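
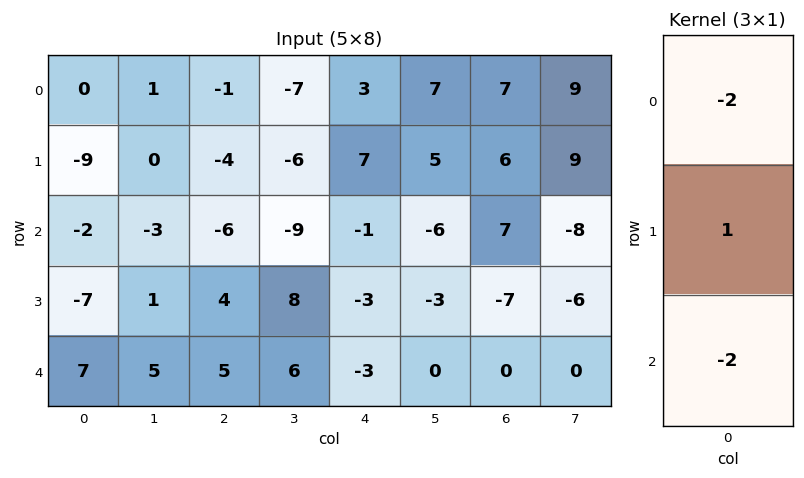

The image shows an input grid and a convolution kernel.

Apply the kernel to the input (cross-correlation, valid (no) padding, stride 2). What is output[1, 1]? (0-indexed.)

6

The receptive field on the input at this output position is [-6 / 4 / 5]. Elementwise product with the kernel and sum: -6·-2 + 4·1 + 5·-2.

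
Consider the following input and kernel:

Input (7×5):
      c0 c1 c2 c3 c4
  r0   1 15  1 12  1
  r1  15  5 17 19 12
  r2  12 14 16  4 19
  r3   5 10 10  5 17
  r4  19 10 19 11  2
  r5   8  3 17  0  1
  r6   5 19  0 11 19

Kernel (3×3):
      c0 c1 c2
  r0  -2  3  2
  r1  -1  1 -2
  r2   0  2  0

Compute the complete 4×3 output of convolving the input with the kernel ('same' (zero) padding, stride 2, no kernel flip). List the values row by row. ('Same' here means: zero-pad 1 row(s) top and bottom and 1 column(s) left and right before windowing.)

1 -4 13
49 93 47
50 41 34
-3 4 11

Output[0,0]: The receptive field on the zero-padded input at this output position is [0 0 0 / 0 1 15 / 0 15 5]. Elementwise product with the kernel and sum: 0·-2 + 0·3 + 0·2 + 0·-1 + 1·1 + 15·-2 + 15·2.
Output[0,1]: The receptive field on the zero-padded input at this output position is [0 0 0 / 15 1 12 / 5 17 19]. Elementwise product with the kernel and sum: 0·-2 + 0·3 + 0·2 + 15·-1 + 1·1 + 12·-2 + 17·2.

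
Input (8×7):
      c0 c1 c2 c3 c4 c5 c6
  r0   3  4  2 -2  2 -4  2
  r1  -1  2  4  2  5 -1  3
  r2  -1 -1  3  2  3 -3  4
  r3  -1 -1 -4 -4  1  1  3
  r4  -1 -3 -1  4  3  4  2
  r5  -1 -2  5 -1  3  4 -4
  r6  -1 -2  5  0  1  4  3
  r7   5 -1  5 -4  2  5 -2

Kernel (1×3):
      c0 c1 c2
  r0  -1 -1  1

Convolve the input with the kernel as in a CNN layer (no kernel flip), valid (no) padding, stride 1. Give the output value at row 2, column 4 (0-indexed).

4

The receptive field on the input at this output position is [3 -3 4]. Elementwise product with the kernel and sum: 3·-1 + -3·-1 + 4·1.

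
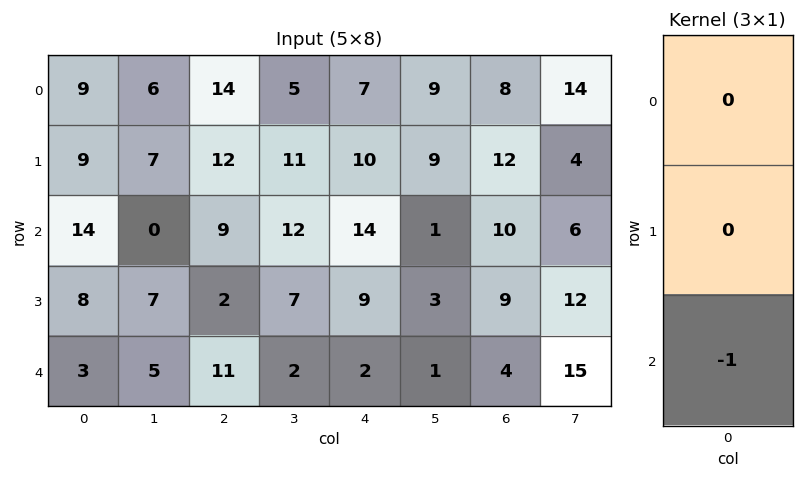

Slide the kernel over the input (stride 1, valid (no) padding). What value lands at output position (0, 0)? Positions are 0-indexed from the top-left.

The receptive field on the input at this output position is [9 / 9 / 14]. Elementwise product with the kernel and sum: 14·-1.

-14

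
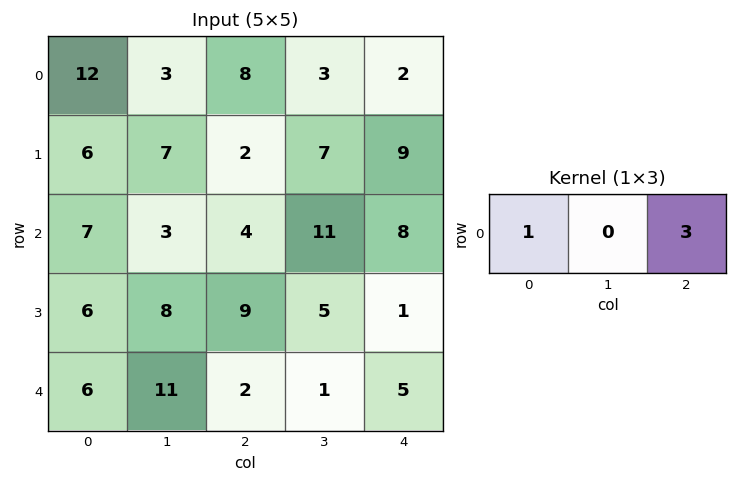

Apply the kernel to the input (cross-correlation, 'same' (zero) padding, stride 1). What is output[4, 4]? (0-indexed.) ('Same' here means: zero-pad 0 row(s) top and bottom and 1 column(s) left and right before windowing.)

The receptive field on the zero-padded input at this output position is [1 5 0]. Elementwise product with the kernel and sum: 1·1 + 0·3.

1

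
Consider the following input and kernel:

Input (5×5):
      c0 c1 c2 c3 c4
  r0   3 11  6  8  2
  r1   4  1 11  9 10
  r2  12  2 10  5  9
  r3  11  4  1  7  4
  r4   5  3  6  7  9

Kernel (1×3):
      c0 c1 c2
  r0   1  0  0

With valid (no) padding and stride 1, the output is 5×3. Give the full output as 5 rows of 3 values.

3 11 6
4 1 11
12 2 10
11 4 1
5 3 6

Output[0,0]: The receptive field on the input at this output position is [3 11 6]. Elementwise product with the kernel and sum: 3·1.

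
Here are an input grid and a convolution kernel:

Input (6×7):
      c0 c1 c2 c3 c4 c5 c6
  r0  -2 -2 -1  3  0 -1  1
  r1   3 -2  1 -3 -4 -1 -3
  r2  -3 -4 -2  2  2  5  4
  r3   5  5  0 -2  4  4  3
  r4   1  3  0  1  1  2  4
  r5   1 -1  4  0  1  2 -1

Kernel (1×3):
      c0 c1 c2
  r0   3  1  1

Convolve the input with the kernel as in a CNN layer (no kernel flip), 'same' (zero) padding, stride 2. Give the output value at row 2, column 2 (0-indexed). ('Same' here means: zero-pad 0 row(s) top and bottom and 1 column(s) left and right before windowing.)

6

The receptive field on the zero-padded input at this output position is [1 1 2]. Elementwise product with the kernel and sum: 1·3 + 1·1 + 2·1.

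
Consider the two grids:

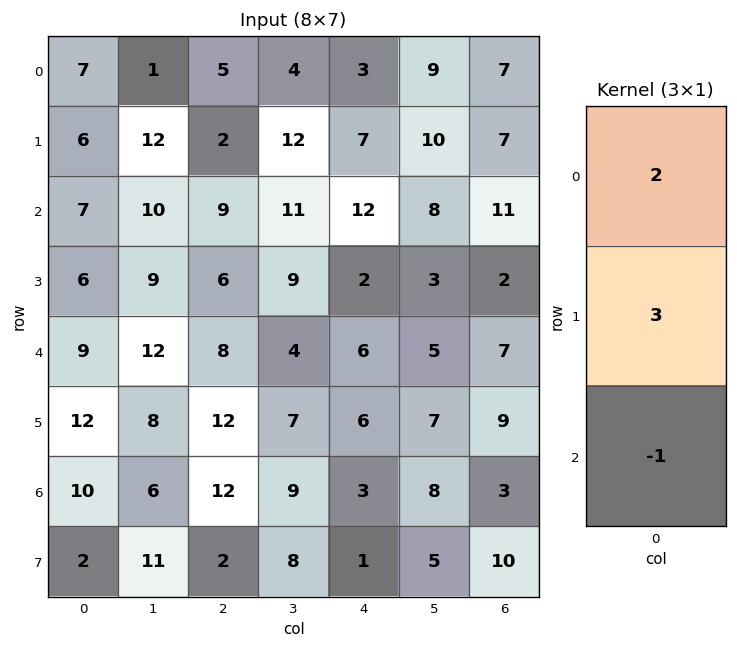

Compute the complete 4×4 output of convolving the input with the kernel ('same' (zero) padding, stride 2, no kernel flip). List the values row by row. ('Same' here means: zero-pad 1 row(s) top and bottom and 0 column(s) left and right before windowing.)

Output[0,0]: The receptive field on the zero-padded input at this output position is [0 / 7 / 6]. Elementwise product with the kernel and sum: 0·2 + 7·3 + 6·-1.

15 13 2 14
27 25 48 45
27 24 16 16
52 58 20 17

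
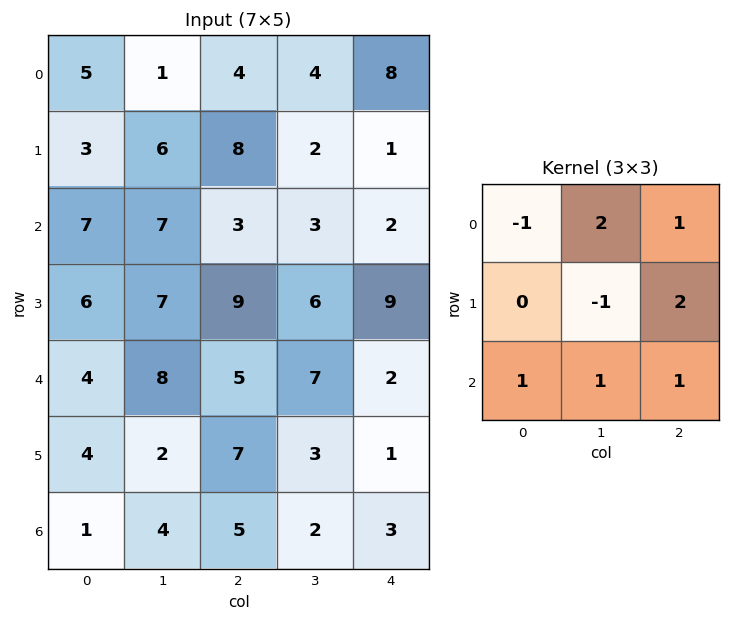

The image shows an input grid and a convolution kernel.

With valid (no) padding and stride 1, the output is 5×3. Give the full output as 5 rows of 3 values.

28 20 20
38 37 22
38 25 31
32 38 20
39 19 20

Output[0,0]: The receptive field on the input at this output position is [5 1 4 / 3 6 8 / 7 7 3]. Elementwise product with the kernel and sum: 5·-1 + 1·2 + 4·1 + 6·-1 + 8·2 + 7·1 + 7·1 + 3·1.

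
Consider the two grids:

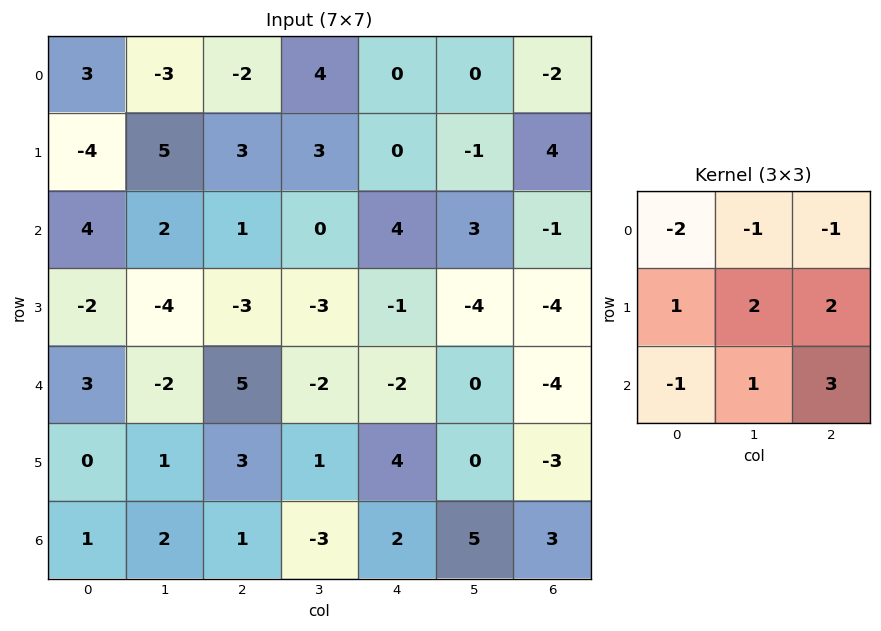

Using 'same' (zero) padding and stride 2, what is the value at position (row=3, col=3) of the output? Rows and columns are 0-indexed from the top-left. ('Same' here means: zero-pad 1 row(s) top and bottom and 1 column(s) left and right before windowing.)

The receptive field on the zero-padded input at this output position is [0 -3 0 / 5 3 0 / 0 0 0]. Elementwise product with the kernel and sum: 0·-2 + -3·-1 + 0·-1 + 5·1 + 3·2 + 0·2 + 0·-1 + 0·1 + 0·3.

14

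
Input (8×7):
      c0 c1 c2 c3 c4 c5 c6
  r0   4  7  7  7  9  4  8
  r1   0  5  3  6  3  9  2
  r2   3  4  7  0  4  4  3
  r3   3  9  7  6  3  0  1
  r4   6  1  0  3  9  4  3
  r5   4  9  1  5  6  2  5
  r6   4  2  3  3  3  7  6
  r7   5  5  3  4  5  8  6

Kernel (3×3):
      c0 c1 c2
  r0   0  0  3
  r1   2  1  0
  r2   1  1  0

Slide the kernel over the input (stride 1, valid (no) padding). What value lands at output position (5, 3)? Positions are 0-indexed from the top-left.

The receptive field on the input at this output position is [5 6 2 / 3 3 7 / 4 5 8]. Elementwise product with the kernel and sum: 2·3 + 3·2 + 3·1 + 4·1 + 5·1.

24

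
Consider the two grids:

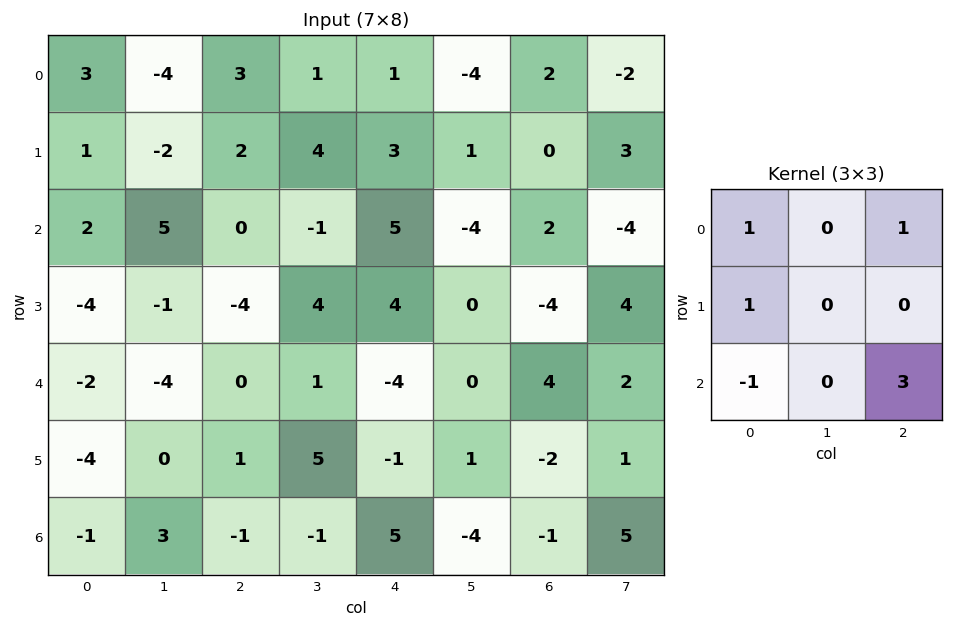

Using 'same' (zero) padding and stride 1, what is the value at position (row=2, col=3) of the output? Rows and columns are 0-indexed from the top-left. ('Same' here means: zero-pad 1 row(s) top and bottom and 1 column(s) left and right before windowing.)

The receptive field on the zero-padded input at this output position is [2 4 3 / 0 -1 5 / -4 4 4]. Elementwise product with the kernel and sum: 2·1 + 3·1 + 0·1 + -4·-1 + 4·3.

21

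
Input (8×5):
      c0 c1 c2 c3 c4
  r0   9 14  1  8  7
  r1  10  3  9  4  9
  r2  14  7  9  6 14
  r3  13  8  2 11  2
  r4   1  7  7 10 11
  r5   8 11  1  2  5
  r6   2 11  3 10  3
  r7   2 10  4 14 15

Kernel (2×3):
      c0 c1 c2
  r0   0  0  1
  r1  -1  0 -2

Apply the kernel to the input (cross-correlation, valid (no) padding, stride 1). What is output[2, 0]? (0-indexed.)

The receptive field on the input at this output position is [14 7 9 / 13 8 2]. Elementwise product with the kernel and sum: 9·1 + 13·-1 + 2·-2.

-8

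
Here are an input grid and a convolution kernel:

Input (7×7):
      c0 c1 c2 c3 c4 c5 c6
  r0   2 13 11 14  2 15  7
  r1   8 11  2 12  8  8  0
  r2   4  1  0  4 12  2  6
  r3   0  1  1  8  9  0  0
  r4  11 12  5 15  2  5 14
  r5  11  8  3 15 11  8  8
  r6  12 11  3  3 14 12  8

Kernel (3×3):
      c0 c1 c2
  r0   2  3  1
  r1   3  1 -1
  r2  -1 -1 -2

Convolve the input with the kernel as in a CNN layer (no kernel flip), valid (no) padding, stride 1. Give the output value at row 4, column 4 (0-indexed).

24

The receptive field on the input at this output position is [2 5 14 / 11 8 8 / 14 12 8]. Elementwise product with the kernel and sum: 2·2 + 5·3 + 14·1 + 11·3 + 8·1 + 8·-1 + 14·-1 + 12·-1 + 8·-2.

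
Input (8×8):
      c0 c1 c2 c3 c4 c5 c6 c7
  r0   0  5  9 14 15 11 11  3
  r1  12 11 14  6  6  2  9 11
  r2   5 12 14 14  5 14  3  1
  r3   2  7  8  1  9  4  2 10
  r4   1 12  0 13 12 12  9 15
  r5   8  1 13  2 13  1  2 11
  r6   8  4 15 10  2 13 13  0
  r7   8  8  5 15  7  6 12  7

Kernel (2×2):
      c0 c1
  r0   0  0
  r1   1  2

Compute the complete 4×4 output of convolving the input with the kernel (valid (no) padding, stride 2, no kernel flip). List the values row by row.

34 26 10 31
16 10 17 22
10 17 15 24
24 35 19 26

Output[0,0]: The receptive field on the input at this output position is [0 5 / 12 11]. Elementwise product with the kernel and sum: 12·1 + 11·2.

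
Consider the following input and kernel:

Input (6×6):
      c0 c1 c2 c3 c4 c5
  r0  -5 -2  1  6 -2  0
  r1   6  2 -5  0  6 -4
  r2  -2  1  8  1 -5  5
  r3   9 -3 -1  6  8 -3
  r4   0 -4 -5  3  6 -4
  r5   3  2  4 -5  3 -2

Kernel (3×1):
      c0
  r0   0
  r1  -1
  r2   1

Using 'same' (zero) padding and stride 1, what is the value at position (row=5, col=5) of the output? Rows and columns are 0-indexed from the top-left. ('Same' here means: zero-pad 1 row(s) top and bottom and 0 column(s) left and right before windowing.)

2

The receptive field on the zero-padded input at this output position is [-4 / -2 / 0]. Elementwise product with the kernel and sum: -2·-1 + 0·1.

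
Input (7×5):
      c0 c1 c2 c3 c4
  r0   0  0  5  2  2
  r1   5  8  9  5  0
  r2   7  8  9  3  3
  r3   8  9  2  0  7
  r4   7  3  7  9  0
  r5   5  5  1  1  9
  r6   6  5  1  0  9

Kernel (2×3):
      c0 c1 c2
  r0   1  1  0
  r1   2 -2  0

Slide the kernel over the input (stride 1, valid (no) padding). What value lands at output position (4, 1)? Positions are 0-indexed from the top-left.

The receptive field on the input at this output position is [3 7 9 / 5 1 1]. Elementwise product with the kernel and sum: 3·1 + 7·1 + 5·2 + 1·-2.

18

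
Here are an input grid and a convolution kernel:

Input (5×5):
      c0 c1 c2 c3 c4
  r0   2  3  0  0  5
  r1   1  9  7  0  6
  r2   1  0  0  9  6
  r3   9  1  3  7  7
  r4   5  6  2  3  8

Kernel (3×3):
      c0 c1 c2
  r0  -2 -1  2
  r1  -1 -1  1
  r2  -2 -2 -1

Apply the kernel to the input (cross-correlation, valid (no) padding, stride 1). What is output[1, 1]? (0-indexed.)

The receptive field on the input at this output position is [9 7 0 / 0 0 9 / 1 3 7]. Elementwise product with the kernel and sum: 9·-2 + 7·-1 + 0·2 + 0·-1 + 0·-1 + 9·1 + 1·-2 + 3·-2 + 7·-1.

-31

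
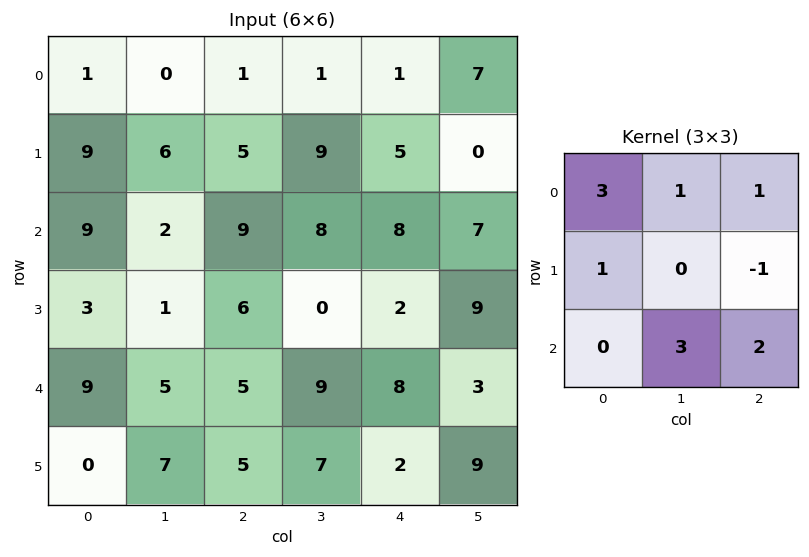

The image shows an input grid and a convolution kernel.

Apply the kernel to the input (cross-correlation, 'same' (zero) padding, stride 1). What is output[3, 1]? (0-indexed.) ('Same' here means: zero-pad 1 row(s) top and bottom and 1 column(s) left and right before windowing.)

60

The receptive field on the zero-padded input at this output position is [9 2 9 / 3 1 6 / 9 5 5]. Elementwise product with the kernel and sum: 9·3 + 2·1 + 9·1 + 3·1 + 6·-1 + 5·3 + 5·2.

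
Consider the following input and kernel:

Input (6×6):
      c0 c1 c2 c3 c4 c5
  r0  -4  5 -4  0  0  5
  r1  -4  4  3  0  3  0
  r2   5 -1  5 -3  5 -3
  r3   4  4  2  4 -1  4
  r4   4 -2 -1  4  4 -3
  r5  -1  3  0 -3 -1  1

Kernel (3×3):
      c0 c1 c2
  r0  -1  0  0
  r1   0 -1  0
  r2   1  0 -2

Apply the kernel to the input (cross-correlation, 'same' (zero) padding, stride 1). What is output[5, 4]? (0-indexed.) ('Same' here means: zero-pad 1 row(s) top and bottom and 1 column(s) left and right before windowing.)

-3

The receptive field on the zero-padded input at this output position is [4 4 -3 / -3 -1 1 / 0 0 0]. Elementwise product with the kernel and sum: 4·-1 + -1·-1 + 0·1 + 0·-2.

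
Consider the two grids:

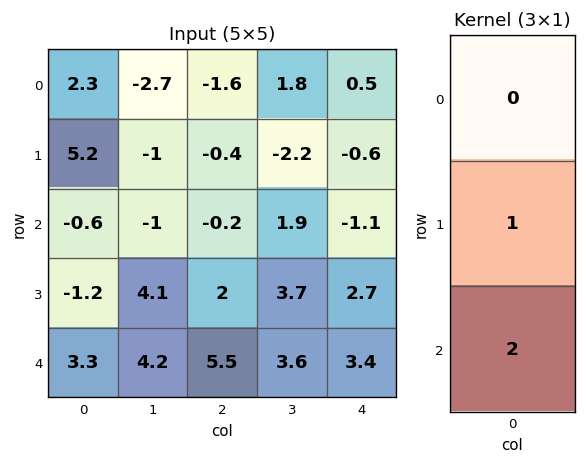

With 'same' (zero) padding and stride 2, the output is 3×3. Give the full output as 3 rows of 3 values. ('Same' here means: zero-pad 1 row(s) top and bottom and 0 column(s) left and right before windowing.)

Output[0,0]: The receptive field on the zero-padded input at this output position is [0 / 2.3 / 5.2]. Elementwise product with the kernel and sum: 2.3·1 + 5.2·2.

12.7 -2.4 -0.7
-3 3.8 4.3
3.3 5.5 3.4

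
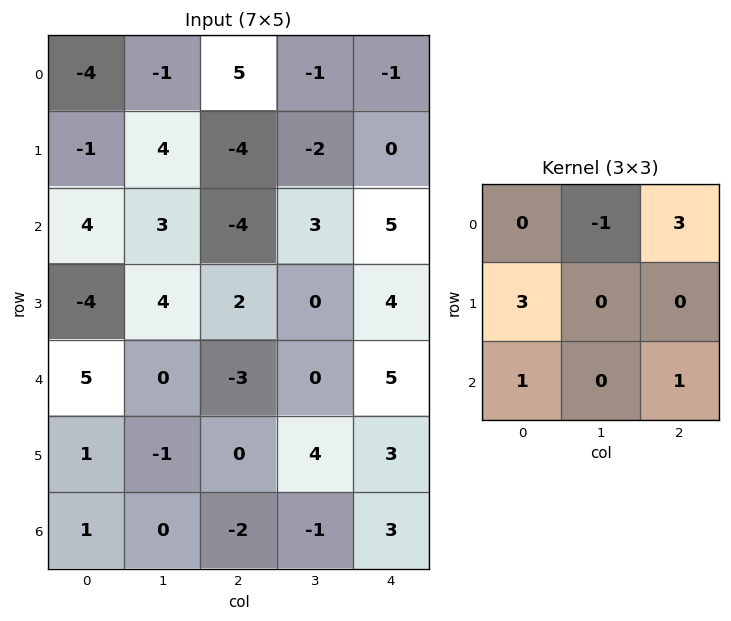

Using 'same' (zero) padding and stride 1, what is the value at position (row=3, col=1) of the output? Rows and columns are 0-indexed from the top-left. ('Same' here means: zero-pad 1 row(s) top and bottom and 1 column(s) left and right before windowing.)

The receptive field on the zero-padded input at this output position is [4 3 -4 / -4 4 2 / 5 0 -3]. Elementwise product with the kernel and sum: 3·-1 + -4·3 + -4·3 + 5·1 + -3·1.

-25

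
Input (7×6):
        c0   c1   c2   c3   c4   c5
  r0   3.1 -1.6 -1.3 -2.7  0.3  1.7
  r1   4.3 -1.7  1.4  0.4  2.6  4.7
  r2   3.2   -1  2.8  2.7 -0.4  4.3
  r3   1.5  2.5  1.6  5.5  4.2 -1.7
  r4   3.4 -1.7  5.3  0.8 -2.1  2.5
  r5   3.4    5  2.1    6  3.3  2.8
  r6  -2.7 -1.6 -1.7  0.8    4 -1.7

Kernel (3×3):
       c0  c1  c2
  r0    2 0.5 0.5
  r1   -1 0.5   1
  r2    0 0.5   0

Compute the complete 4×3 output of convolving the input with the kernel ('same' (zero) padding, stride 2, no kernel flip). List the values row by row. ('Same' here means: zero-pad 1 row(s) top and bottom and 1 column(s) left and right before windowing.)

2.1 -1.05 5.85
2.65 3.4 7.95
3.7 14.75 14.55
1.25 15.6 14.55

Output[0,0]: The receptive field on the zero-padded input at this output position is [0 0 0 / 0 3.1 -1.6 / 0 4.3 -1.7]. Elementwise product with the kernel and sum: 0·2 + 0·0.5 + 0·0.5 + 0·-1 + 3.1·0.5 + -1.6·1 + 4.3·0.5.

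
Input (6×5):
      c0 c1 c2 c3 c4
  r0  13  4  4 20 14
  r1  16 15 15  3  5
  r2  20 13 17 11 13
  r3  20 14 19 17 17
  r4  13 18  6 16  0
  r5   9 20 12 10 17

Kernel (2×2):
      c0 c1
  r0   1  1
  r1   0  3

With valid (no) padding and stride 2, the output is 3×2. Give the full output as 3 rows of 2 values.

62 33
75 79
91 52

Output[0,0]: The receptive field on the input at this output position is [13 4 / 16 15]. Elementwise product with the kernel and sum: 13·1 + 4·1 + 15·3.
Output[0,1]: The receptive field on the input at this output position is [4 20 / 15 3]. Elementwise product with the kernel and sum: 4·1 + 20·1 + 3·3.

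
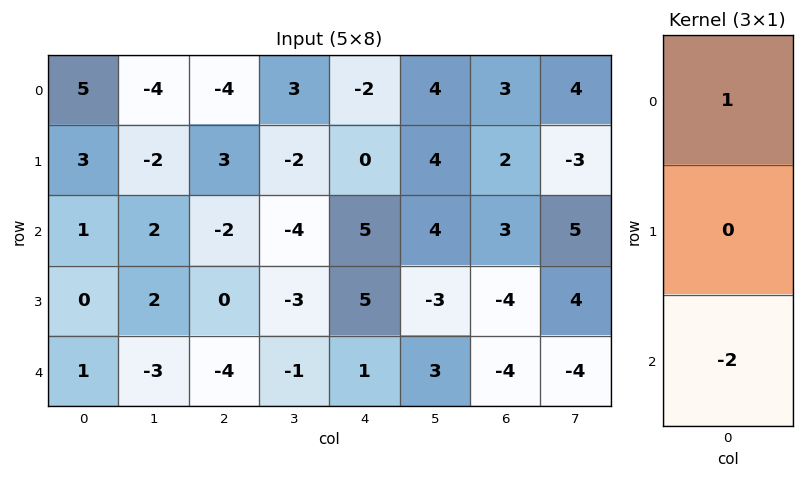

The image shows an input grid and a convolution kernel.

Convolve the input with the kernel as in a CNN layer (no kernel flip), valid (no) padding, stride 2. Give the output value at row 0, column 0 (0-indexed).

The receptive field on the input at this output position is [5 / 3 / 1]. Elementwise product with the kernel and sum: 5·1 + 1·-2.

3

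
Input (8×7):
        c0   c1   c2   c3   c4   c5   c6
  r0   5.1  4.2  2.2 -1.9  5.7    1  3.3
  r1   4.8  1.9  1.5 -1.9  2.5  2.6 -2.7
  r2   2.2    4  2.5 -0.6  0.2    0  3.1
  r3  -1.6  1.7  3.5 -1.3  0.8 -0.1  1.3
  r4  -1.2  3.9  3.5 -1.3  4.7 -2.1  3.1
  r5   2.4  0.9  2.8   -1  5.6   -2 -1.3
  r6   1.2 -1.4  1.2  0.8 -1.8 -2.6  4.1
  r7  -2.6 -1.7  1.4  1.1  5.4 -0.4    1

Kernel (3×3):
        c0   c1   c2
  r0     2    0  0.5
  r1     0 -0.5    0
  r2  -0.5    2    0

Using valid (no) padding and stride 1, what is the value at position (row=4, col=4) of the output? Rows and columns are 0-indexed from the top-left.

The receptive field on the input at this output position is [4.7 -2.1 3.1 / 5.6 -2 -1.3 / -1.8 -2.6 4.1]. Elementwise product with the kernel and sum: 4.7·2 + 3.1·0.5 + -2·-0.5 + -1.8·-0.5 + -2.6·2.

7.65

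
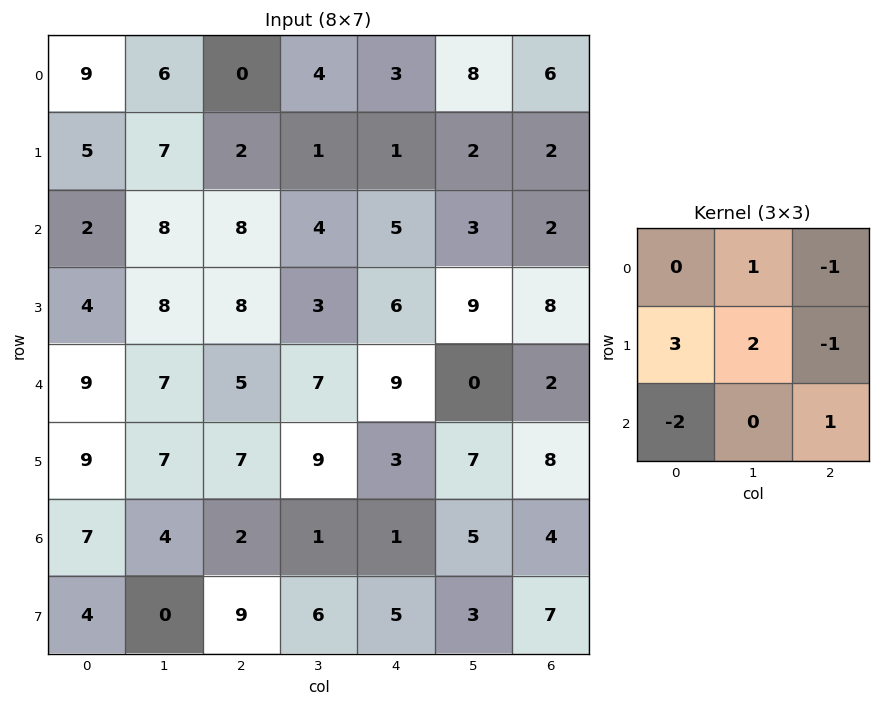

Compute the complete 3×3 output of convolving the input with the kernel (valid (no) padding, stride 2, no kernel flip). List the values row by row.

37 -3 -1
7 22 13
24 31 15

Output[0,0]: The receptive field on the input at this output position is [9 6 0 / 5 7 2 / 2 8 8]. Elementwise product with the kernel and sum: 6·1 + 0·-1 + 5·3 + 7·2 + 2·-1 + 2·-2 + 8·1.
Output[0,1]: The receptive field on the input at this output position is [0 4 3 / 2 1 1 / 8 4 5]. Elementwise product with the kernel and sum: 4·1 + 3·-1 + 2·3 + 1·2 + 1·-1 + 8·-2 + 5·1.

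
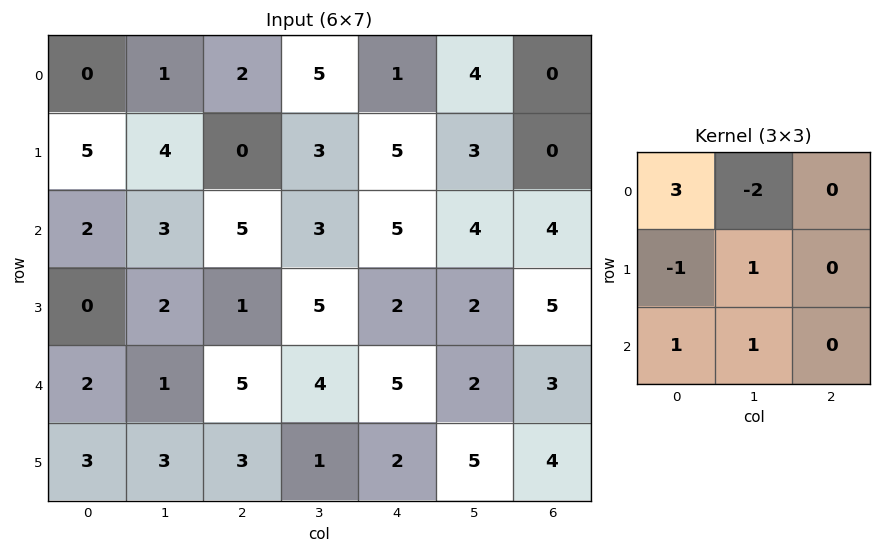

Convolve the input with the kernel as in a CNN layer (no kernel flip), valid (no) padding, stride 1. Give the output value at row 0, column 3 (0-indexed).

The receptive field on the input at this output position is [5 1 4 / 3 5 3 / 3 5 4]. Elementwise product with the kernel and sum: 5·3 + 1·-2 + 3·-1 + 5·1 + 3·1 + 5·1.

23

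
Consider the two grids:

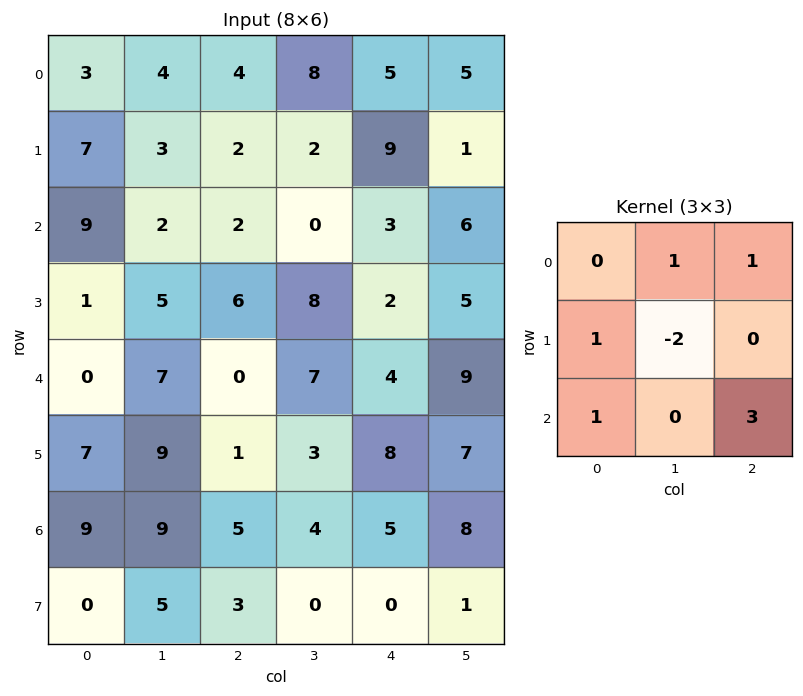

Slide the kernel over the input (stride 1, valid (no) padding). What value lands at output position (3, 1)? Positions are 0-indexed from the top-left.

The receptive field on the input at this output position is [5 6 8 / 7 0 7 / 9 1 3]. Elementwise product with the kernel and sum: 6·1 + 8·1 + 7·1 + 0·-2 + 9·1 + 3·3.

39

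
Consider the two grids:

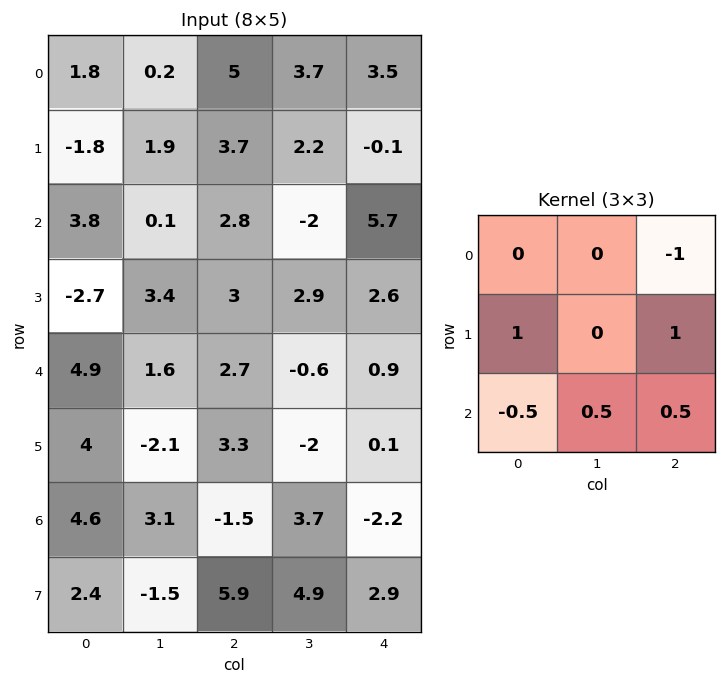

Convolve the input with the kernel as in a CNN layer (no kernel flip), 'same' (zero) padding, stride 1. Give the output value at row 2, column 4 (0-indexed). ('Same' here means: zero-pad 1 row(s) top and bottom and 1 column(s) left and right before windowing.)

The receptive field on the zero-padded input at this output position is [2.2 -0.1 0 / -2 5.7 0 / 2.9 2.6 0]. Elementwise product with the kernel and sum: 0·-1 + -2·1 + 0·1 + 2.9·-0.5 + 2.6·0.5 + 0·0.5.

-2.15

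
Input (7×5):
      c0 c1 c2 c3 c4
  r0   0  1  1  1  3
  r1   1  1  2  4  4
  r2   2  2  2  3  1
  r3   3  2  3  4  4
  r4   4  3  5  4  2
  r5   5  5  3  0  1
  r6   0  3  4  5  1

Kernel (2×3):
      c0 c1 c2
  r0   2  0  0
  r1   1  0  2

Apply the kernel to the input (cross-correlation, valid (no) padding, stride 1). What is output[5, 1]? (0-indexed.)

The receptive field on the input at this output position is [5 3 0 / 3 4 5]. Elementwise product with the kernel and sum: 5·2 + 3·1 + 5·2.

23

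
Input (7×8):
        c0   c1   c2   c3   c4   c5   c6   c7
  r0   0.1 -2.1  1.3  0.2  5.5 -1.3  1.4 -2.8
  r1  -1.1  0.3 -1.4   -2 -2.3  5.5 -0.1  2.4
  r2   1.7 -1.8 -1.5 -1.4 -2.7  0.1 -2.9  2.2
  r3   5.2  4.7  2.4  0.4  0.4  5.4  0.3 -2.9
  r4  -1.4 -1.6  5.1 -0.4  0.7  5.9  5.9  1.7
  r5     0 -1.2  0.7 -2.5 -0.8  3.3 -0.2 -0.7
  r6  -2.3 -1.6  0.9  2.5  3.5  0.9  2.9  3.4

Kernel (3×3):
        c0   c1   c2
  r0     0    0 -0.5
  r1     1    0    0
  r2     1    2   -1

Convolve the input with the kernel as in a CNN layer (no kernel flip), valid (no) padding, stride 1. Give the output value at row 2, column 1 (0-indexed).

The receptive field on the input at this output position is [-1.8 -1.5 -1.4 / 4.7 2.4 0.4 / -1.6 5.1 -0.4]. Elementwise product with the kernel and sum: -1.4·-0.5 + 4.7·1 + -1.6·1 + 5.1·2 + -0.4·-1.

14.4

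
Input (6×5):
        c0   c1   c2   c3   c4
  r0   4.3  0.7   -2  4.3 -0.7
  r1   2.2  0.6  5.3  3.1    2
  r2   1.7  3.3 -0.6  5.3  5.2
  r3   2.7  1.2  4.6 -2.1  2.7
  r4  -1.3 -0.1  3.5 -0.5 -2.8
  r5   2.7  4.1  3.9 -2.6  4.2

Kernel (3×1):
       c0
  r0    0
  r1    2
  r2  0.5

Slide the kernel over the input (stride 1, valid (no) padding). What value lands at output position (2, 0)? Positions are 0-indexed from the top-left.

4.75

The receptive field on the input at this output position is [1.7 / 2.7 / -1.3]. Elementwise product with the kernel and sum: 2.7·2 + -1.3·0.5.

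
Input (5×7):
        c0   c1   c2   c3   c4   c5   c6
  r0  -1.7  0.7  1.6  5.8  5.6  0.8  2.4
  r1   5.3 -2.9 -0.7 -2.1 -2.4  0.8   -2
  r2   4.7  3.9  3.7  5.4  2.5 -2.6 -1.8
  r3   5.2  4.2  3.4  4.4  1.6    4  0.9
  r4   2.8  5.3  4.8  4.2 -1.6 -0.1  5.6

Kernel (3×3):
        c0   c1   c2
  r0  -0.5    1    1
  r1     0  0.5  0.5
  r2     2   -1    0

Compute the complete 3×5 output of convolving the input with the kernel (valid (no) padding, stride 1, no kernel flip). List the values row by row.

6.85 9.75 10.35 11 7.4
3.75 8.2 2.2 6.6 -3
9.35 16.85 14.45 10 -6.3

Output[0,0]: The receptive field on the input at this output position is [-1.7 0.7 1.6 / 5.3 -2.9 -0.7 / 4.7 3.9 3.7]. Elementwise product with the kernel and sum: -1.7·-0.5 + 0.7·1 + 1.6·1 + -2.9·0.5 + -0.7·0.5 + 4.7·2 + 3.9·-1.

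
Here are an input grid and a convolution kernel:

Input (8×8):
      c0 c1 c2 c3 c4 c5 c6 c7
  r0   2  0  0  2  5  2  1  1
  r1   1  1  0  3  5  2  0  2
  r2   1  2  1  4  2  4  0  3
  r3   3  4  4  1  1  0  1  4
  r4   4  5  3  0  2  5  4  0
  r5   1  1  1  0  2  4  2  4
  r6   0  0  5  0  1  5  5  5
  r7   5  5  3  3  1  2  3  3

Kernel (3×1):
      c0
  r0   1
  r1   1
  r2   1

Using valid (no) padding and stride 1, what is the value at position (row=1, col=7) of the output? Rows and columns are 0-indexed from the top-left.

9

The receptive field on the input at this output position is [2 / 3 / 4]. Elementwise product with the kernel and sum: 2·1 + 3·1 + 4·1.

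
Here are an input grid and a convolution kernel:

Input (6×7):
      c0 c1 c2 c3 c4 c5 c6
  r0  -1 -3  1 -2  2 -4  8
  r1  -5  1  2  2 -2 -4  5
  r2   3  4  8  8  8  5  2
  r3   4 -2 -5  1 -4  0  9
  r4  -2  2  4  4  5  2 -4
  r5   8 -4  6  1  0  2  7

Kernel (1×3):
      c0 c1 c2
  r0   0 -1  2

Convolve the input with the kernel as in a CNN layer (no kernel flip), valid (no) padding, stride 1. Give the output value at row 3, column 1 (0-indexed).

The receptive field on the input at this output position is [-2 -5 1]. Elementwise product with the kernel and sum: -5·-1 + 1·2.

7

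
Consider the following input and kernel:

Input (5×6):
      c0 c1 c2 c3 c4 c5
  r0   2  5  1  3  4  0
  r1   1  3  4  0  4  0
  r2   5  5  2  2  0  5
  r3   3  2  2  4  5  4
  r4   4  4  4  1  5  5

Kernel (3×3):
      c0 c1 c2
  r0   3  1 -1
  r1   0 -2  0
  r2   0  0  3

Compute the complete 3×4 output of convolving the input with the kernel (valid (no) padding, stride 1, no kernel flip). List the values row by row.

10 11 2 20
-2 21 19 16
26 14 15 6

Output[0,0]: The receptive field on the input at this output position is [2 5 1 / 1 3 4 / 5 5 2]. Elementwise product with the kernel and sum: 2·3 + 5·1 + 1·-1 + 3·-2 + 2·3.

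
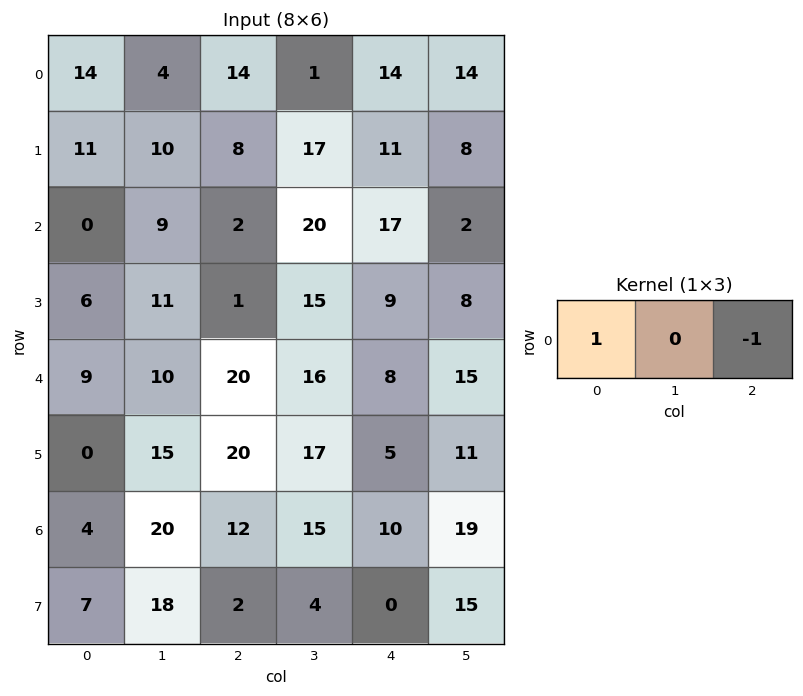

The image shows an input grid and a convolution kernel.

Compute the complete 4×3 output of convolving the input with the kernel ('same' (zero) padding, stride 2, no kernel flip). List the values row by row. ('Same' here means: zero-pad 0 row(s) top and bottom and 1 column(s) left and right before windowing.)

Output[0,0]: The receptive field on the zero-padded input at this output position is [0 14 4]. Elementwise product with the kernel and sum: 0·1 + 4·-1.
Output[0,1]: The receptive field on the zero-padded input at this output position is [4 14 1]. Elementwise product with the kernel and sum: 4·1 + 1·-1.

-4 3 -13
-9 -11 18
-10 -6 1
-20 5 -4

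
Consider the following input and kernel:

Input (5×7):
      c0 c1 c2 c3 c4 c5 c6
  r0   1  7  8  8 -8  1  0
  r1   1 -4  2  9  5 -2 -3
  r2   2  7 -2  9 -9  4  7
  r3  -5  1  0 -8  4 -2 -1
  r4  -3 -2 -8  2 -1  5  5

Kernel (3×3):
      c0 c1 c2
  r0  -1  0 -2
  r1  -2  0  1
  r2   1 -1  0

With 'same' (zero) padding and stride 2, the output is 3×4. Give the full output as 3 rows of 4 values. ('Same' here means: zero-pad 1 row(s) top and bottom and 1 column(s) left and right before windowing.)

Output[0,0]: The receptive field on the zero-padded input at this output position is [0 0 0 / 0 1 7 / 0 1 -4]. Elementwise product with the kernel and sum: 0·-1 + 0·-2 + 0·-2 + 7·1 + 0·1 + 1·-1.

6 -12 -11 -1
20 -18 -31 -7
-4 21 13 -8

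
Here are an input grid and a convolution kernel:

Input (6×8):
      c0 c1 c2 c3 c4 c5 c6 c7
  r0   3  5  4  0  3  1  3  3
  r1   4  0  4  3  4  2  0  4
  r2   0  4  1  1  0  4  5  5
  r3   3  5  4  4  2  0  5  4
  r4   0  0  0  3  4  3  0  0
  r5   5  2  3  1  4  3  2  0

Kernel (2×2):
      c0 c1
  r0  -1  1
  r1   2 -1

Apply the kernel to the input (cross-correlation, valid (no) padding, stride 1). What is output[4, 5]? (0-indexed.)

1

The receptive field on the input at this output position is [3 0 / 3 2]. Elementwise product with the kernel and sum: 3·-1 + 0·1 + 3·2 + 2·-1.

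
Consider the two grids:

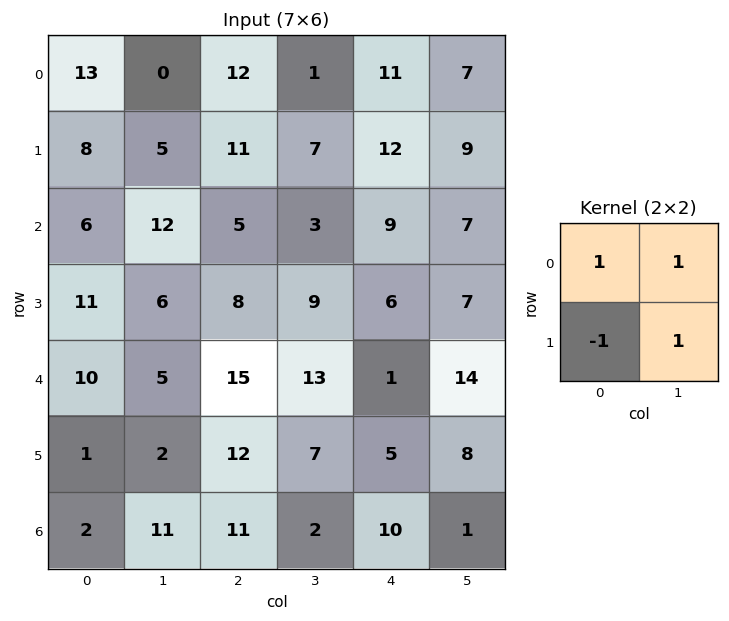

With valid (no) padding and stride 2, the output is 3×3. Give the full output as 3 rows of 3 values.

Output[0,0]: The receptive field on the input at this output position is [13 0 / 8 5]. Elementwise product with the kernel and sum: 13·1 + 0·1 + 8·-1 + 5·1.
Output[0,1]: The receptive field on the input at this output position is [12 1 / 11 7]. Elementwise product with the kernel and sum: 12·1 + 1·1 + 11·-1 + 7·1.

10 9 15
13 9 17
16 23 18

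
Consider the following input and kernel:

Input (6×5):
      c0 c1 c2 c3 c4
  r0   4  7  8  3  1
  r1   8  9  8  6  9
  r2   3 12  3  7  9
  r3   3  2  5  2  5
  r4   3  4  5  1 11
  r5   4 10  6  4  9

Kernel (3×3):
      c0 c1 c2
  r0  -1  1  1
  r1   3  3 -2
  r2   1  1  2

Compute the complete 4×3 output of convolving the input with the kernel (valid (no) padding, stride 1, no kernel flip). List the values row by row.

Output[0,0]: The receptive field on the input at this output position is [4 7 8 / 8 9 8 / 3 12 3]. Elementwise product with the kernel and sum: 4·-1 + 7·1 + 8·1 + 8·3 + 9·3 + 8·-2 + 3·1 + 12·1 + 3·2.
Output[0,1]: The receptive field on the input at this output position is [7 8 3 / 9 8 6 / 12 3 7]. Elementwise product with the kernel and sum: 7·-1 + 8·1 + 3·1 + 9·3 + 8·3 + 6·-2 + 12·1 + 3·1 + 7·2.

67 72 48
63 47 36
34 26 52
41 54 26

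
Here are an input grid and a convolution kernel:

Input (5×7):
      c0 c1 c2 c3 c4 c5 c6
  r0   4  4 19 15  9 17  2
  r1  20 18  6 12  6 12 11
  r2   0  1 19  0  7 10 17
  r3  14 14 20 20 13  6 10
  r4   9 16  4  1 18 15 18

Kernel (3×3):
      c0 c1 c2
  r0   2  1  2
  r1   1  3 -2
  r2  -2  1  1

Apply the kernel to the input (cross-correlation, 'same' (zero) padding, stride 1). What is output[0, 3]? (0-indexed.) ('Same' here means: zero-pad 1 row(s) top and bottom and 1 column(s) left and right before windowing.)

52

The receptive field on the zero-padded input at this output position is [0 0 0 / 19 15 9 / 6 12 6]. Elementwise product with the kernel and sum: 0·2 + 0·1 + 0·2 + 19·1 + 15·3 + 9·-2 + 6·-2 + 12·1 + 6·1.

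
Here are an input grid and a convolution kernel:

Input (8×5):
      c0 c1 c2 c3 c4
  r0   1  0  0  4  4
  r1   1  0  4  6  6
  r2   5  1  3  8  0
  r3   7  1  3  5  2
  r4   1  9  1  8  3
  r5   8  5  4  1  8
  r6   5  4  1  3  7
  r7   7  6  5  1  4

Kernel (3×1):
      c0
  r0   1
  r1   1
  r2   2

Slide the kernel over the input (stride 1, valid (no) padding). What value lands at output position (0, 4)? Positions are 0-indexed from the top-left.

10

The receptive field on the input at this output position is [4 / 6 / 0]. Elementwise product with the kernel and sum: 4·1 + 6·1 + 0·2.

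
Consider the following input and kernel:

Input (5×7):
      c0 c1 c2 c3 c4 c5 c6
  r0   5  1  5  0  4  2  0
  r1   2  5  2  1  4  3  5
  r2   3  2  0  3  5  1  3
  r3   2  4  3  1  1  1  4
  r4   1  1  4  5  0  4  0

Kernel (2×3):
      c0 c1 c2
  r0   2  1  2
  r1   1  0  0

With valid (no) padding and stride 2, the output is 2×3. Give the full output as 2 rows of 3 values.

23 20 14
10 16 18

Output[0,0]: The receptive field on the input at this output position is [5 1 5 / 2 5 2]. Elementwise product with the kernel and sum: 5·2 + 1·1 + 5·2 + 2·1.
Output[0,1]: The receptive field on the input at this output position is [5 0 4 / 2 1 4]. Elementwise product with the kernel and sum: 5·2 + 0·1 + 4·2 + 2·1.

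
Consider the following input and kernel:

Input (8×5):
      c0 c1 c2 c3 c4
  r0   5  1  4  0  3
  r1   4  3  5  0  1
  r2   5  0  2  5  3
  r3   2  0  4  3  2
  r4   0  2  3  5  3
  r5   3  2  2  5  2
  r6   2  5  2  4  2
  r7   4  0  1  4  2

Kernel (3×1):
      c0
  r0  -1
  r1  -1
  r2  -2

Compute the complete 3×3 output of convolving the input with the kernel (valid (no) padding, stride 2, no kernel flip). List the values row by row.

-19 -13 -10
-7 -12 -11
-7 -9 -9

Output[0,0]: The receptive field on the input at this output position is [5 / 4 / 5]. Elementwise product with the kernel and sum: 5·-1 + 4·-1 + 5·-2.
Output[0,1]: The receptive field on the input at this output position is [4 / 5 / 2]. Elementwise product with the kernel and sum: 4·-1 + 5·-1 + 2·-2.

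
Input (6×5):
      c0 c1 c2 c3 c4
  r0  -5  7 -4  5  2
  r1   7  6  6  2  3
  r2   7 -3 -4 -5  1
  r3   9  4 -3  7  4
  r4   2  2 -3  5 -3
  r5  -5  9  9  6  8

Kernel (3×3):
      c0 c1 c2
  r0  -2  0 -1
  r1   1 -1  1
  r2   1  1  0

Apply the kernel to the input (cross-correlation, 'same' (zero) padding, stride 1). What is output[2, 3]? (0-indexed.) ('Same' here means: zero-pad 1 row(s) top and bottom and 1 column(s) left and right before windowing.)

-9

The receptive field on the zero-padded input at this output position is [6 2 3 / -4 -5 1 / -3 7 4]. Elementwise product with the kernel and sum: 6·-2 + 3·-1 + -4·1 + -5·-1 + 1·1 + -3·1 + 7·1.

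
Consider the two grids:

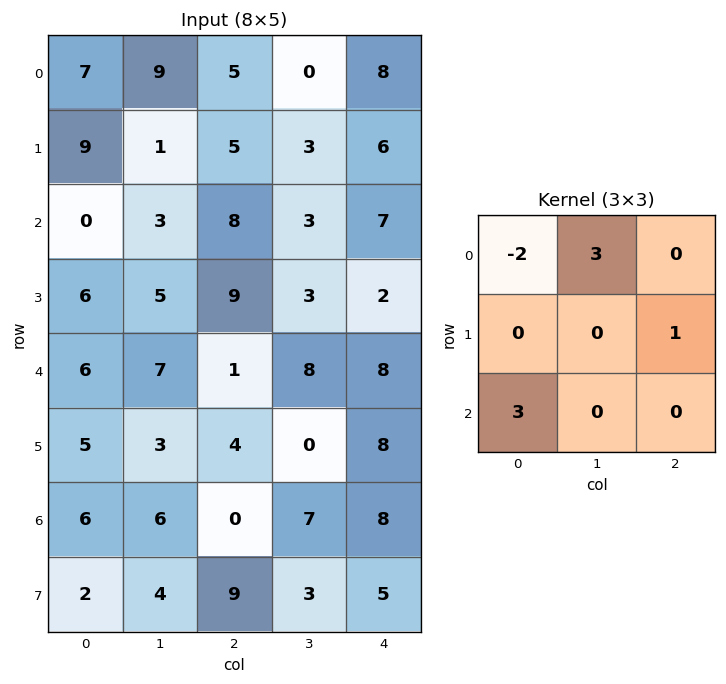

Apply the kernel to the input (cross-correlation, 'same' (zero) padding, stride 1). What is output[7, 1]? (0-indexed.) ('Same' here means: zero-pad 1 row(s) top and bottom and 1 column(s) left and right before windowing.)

The receptive field on the zero-padded input at this output position is [6 6 0 / 2 4 9 / 0 0 0]. Elementwise product with the kernel and sum: 6·-2 + 6·3 + 9·1 + 0·3.

15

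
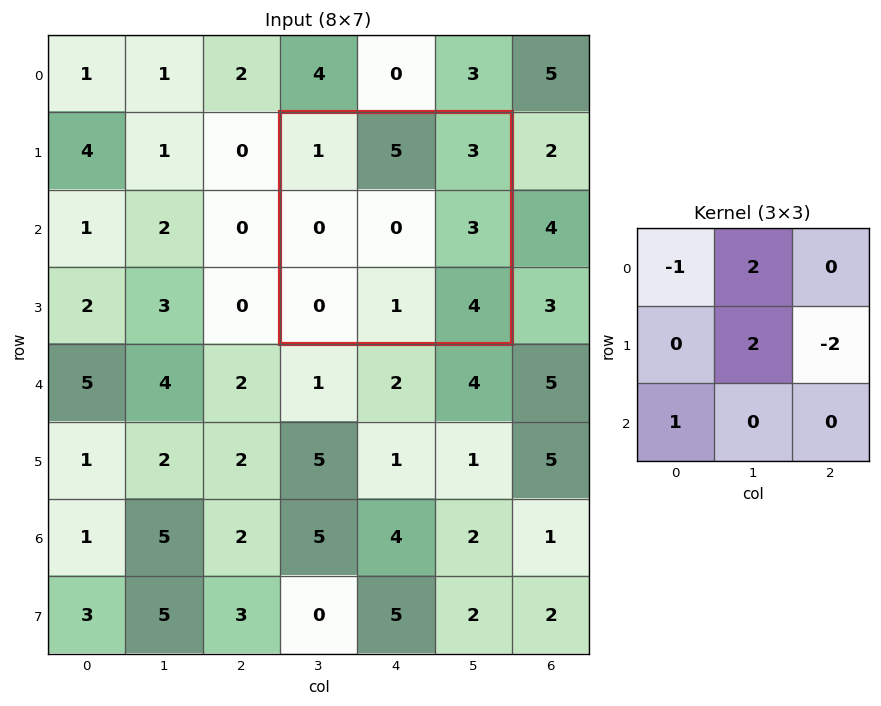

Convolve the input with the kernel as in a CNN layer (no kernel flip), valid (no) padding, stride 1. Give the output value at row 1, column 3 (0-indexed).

3

The receptive field on the input at this output position is [1 5 3 / 0 0 3 / 0 1 4]. Elementwise product with the kernel and sum: 1·-1 + 5·2 + 0·2 + 3·-2 + 0·1.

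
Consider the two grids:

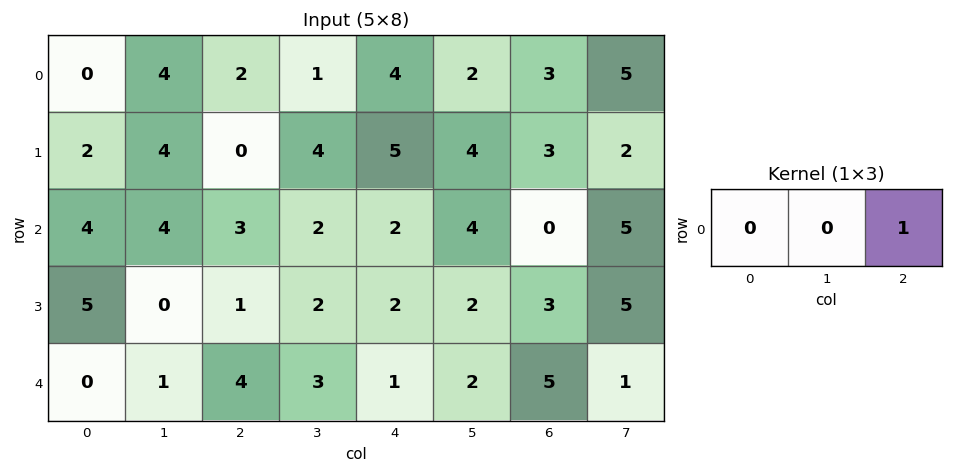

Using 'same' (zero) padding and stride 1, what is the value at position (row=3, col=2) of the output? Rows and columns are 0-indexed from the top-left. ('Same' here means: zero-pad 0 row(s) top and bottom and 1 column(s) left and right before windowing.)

The receptive field on the zero-padded input at this output position is [0 1 2]. Elementwise product with the kernel and sum: 2·1.

2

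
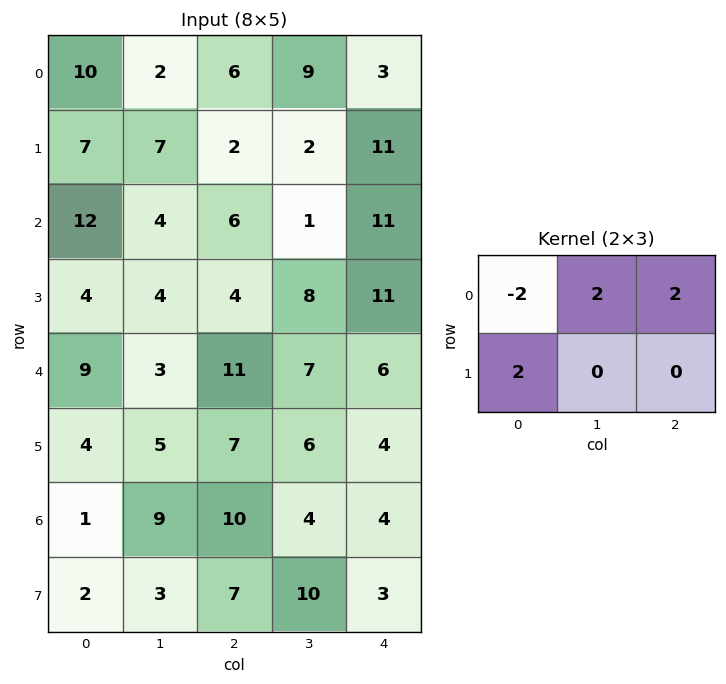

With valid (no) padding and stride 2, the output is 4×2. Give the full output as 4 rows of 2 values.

10 16
4 20
18 18
40 10

Output[0,0]: The receptive field on the input at this output position is [10 2 6 / 7 7 2]. Elementwise product with the kernel and sum: 10·-2 + 2·2 + 6·2 + 7·2.
Output[0,1]: The receptive field on the input at this output position is [6 9 3 / 2 2 11]. Elementwise product with the kernel and sum: 6·-2 + 9·2 + 3·2 + 2·2.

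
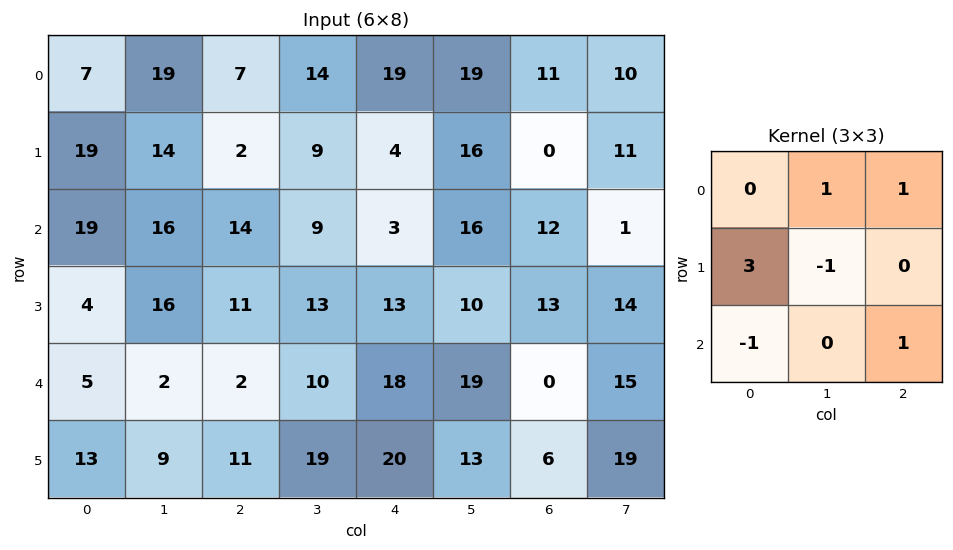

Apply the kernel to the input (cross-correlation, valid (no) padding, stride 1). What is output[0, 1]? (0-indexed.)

54

The receptive field on the input at this output position is [19 7 14 / 14 2 9 / 16 14 9]. Elementwise product with the kernel and sum: 7·1 + 14·1 + 14·3 + 2·-1 + 16·-1 + 9·1.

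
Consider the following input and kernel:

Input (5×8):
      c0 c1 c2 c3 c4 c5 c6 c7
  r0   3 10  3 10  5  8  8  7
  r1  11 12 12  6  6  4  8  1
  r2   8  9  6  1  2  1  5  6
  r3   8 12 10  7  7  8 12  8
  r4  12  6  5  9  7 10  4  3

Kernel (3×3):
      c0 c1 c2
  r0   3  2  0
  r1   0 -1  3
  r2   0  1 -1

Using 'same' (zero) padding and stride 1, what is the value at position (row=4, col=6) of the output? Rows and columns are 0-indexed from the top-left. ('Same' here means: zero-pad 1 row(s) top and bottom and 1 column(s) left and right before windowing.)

53

The receptive field on the zero-padded input at this output position is [8 12 8 / 10 4 3 / 0 0 0]. Elementwise product with the kernel and sum: 8·3 + 12·2 + 4·-1 + 3·3 + 0·1 + 0·-1.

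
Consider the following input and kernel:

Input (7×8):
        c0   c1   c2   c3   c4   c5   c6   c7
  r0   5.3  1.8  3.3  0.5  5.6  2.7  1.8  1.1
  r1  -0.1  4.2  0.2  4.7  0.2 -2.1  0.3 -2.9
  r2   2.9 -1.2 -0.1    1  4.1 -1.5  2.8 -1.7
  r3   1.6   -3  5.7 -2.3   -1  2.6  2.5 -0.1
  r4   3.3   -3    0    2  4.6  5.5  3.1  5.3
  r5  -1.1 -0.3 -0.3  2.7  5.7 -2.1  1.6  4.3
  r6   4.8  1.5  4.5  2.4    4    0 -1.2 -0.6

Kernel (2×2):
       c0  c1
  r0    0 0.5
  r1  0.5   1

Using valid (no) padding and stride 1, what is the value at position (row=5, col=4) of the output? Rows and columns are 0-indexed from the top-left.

The receptive field on the input at this output position is [5.7 -2.1 / 4 0]. Elementwise product with the kernel and sum: -2.1·0.5 + 4·0.5 + 0·1.

0.95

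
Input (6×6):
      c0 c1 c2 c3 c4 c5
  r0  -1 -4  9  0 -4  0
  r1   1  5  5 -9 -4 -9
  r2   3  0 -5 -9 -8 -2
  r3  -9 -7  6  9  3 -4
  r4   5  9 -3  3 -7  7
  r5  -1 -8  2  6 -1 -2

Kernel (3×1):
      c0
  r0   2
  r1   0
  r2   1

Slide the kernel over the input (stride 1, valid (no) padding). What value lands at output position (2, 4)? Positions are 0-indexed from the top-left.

-23

The receptive field on the input at this output position is [-8 / 3 / -7]. Elementwise product with the kernel and sum: -8·2 + -7·1.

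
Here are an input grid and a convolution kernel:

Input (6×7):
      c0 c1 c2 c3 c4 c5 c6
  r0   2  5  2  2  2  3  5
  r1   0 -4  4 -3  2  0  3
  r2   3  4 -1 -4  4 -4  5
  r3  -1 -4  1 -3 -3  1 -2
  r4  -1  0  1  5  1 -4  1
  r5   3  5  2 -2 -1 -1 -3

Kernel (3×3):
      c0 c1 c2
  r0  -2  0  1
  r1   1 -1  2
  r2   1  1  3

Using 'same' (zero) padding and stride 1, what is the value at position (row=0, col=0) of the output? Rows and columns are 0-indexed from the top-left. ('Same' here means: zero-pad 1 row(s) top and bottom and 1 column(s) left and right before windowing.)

The receptive field on the zero-padded input at this output position is [0 0 0 / 0 2 5 / 0 0 -4]. Elementwise product with the kernel and sum: 0·-2 + 0·1 + 0·1 + 2·-1 + 5·2 + 0·1 + 0·1 + -4·3.

-4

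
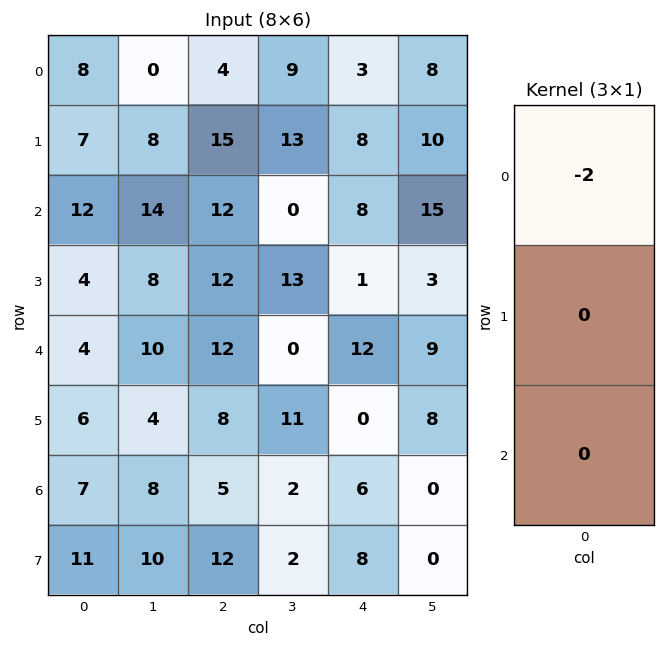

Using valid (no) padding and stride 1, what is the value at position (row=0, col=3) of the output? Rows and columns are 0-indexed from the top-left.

The receptive field on the input at this output position is [9 / 13 / 0]. Elementwise product with the kernel and sum: 9·-2.

-18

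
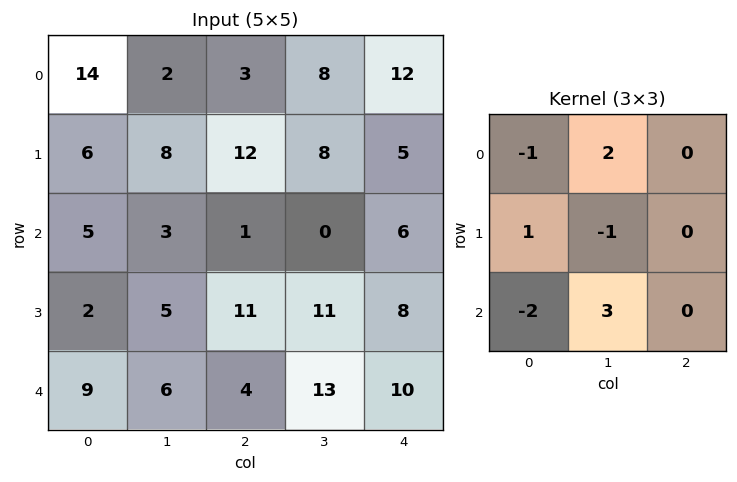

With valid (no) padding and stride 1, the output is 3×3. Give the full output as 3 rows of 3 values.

-13 -3 15
23 41 16
-2 -7 30

Output[0,0]: The receptive field on the input at this output position is [14 2 3 / 6 8 12 / 5 3 1]. Elementwise product with the kernel and sum: 14·-1 + 2·2 + 6·1 + 8·-1 + 5·-2 + 3·3.
Output[0,1]: The receptive field on the input at this output position is [2 3 8 / 8 12 8 / 3 1 0]. Elementwise product with the kernel and sum: 2·-1 + 3·2 + 8·1 + 12·-1 + 3·-2 + 1·3.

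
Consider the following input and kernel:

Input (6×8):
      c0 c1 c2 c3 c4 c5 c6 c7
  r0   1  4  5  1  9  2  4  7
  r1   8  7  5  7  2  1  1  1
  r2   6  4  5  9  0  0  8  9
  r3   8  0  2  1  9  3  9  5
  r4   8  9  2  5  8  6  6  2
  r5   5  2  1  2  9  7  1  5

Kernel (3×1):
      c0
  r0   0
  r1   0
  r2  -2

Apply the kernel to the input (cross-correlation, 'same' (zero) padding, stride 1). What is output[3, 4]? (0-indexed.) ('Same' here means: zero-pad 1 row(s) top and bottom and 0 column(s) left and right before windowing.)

-16

The receptive field on the zero-padded input at this output position is [0 / 9 / 8]. Elementwise product with the kernel and sum: 8·-2.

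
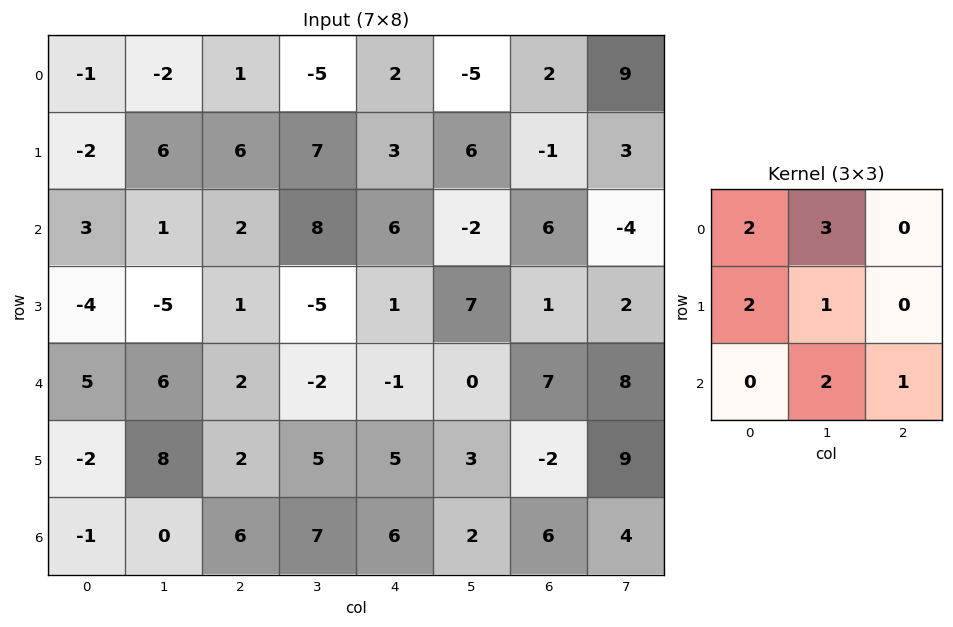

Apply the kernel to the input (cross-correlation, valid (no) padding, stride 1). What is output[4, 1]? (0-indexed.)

55

The receptive field on the input at this output position is [6 2 -2 / 8 2 5 / 0 6 7]. Elementwise product with the kernel and sum: 6·2 + 2·3 + 8·2 + 2·1 + 6·2 + 7·1.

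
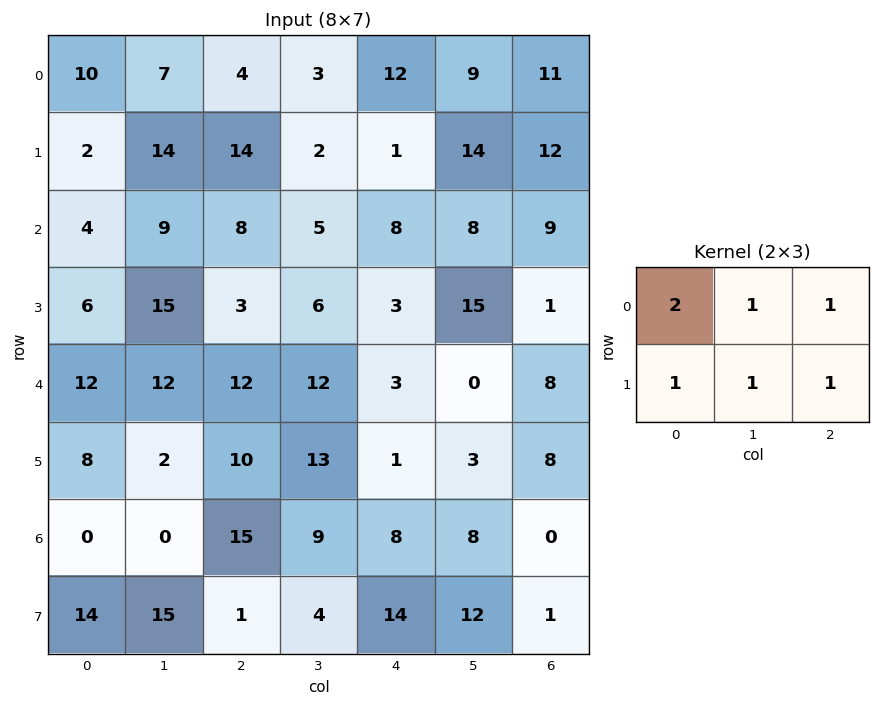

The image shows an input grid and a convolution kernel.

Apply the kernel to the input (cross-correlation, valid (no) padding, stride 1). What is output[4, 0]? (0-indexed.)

The receptive field on the input at this output position is [12 12 12 / 8 2 10]. Elementwise product with the kernel and sum: 12·2 + 12·1 + 12·1 + 8·1 + 2·1 + 10·1.

68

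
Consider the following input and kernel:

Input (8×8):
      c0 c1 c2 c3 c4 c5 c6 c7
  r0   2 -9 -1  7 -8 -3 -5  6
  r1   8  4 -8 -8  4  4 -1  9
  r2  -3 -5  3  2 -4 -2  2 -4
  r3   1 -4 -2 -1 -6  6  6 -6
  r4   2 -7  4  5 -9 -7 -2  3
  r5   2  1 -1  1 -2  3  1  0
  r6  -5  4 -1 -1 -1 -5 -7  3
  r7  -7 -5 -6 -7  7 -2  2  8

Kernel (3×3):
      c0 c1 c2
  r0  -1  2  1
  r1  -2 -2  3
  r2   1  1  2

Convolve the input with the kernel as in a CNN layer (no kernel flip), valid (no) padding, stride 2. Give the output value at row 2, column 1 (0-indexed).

-13

The receptive field on the input at this output position is [4 5 -9 / -1 1 -2 / -1 -1 -1]. Elementwise product with the kernel and sum: 4·-1 + 5·2 + -9·1 + -1·-2 + 1·-2 + -2·3 + -1·1 + -1·1 + -1·2.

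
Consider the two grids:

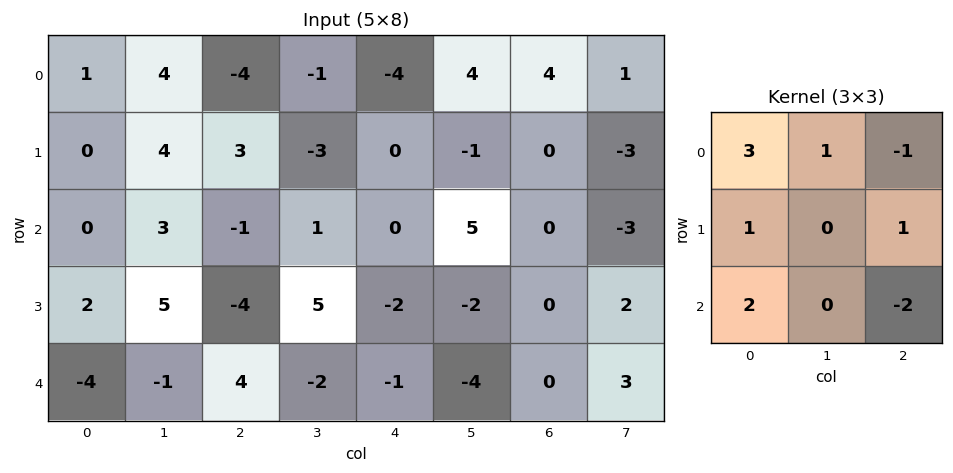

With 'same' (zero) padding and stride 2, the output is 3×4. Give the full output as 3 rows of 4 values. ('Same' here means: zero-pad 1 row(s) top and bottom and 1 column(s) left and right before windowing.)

-4 17 -1 9
-11 22 12 -6
-4 3 9 -9

Output[0,0]: The receptive field on the zero-padded input at this output position is [0 0 0 / 0 1 4 / 0 0 4]. Elementwise product with the kernel and sum: 0·3 + 0·1 + 0·-1 + 0·1 + 4·1 + 0·2 + 4·-2.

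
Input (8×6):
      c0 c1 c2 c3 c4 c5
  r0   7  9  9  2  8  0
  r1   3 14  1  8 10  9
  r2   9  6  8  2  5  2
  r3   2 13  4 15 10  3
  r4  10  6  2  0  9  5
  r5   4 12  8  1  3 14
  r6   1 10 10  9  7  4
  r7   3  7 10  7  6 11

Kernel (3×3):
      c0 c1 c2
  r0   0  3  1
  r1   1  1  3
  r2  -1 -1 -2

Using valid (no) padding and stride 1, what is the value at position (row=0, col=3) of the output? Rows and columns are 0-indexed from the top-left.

The receptive field on the input at this output position is [2 8 0 / 8 10 9 / 2 5 2]. Elementwise product with the kernel and sum: 8·3 + 0·1 + 8·1 + 10·1 + 9·3 + 2·-1 + 5·-1 + 2·-2.

58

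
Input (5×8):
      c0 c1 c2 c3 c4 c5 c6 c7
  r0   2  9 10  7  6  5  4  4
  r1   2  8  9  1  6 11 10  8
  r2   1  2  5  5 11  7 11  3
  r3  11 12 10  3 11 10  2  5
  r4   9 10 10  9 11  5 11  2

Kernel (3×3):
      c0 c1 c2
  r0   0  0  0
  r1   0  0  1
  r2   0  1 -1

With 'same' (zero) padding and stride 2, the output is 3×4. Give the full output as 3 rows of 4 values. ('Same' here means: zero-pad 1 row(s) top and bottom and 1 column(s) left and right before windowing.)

Output[0,0]: The receptive field on the zero-padded input at this output position is [0 0 0 / 0 2 9 / 0 2 8]. Elementwise product with the kernel and sum: 9·1 + 2·1 + 8·-1.
Output[0,1]: The receptive field on the zero-padded input at this output position is [0 0 0 / 9 10 7 / 8 9 1]. Elementwise product with the kernel and sum: 7·1 + 9·1 + 1·-1.

3 15 0 6
1 12 8 0
10 9 5 2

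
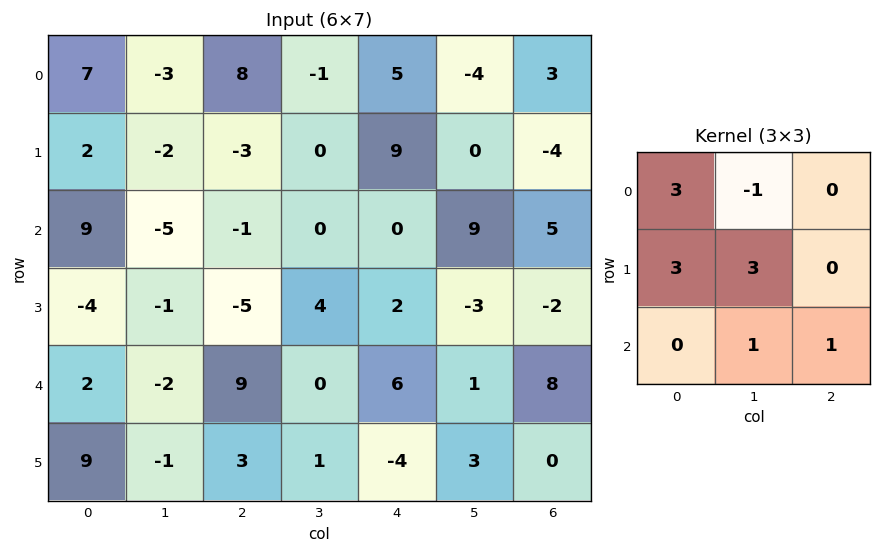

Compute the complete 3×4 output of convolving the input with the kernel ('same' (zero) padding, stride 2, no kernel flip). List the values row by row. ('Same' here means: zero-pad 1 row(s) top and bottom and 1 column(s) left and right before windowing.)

Output[0,0]: The receptive field on the zero-padded input at this output position is [0 0 0 / 0 7 -3 / 0 2 -2]. Elementwise product with the kernel and sum: 0·3 + 0·-1 + 0·3 + 7·3 + 2·1 + -2·1.
Output[0,1]: The receptive field on the zero-padded input at this output position is [0 0 0 / -3 8 -1 / -2 -3 0]. Elementwise product with the kernel and sum: 0·3 + 0·-1 + -3·3 + 8·3 + -3·1 + 0·1.

21 12 21 -7
20 -22 -10 44
18 27 27 20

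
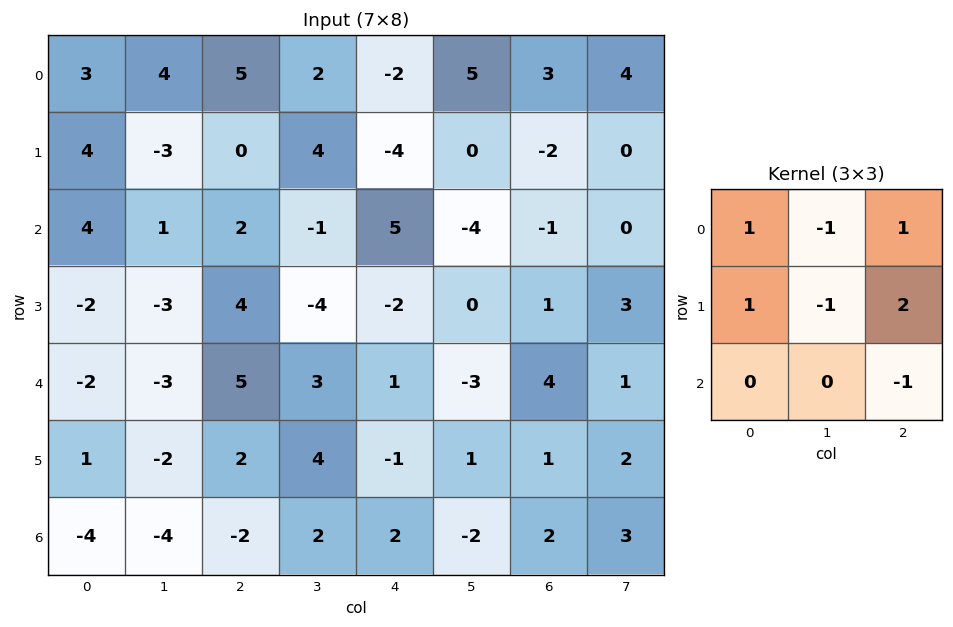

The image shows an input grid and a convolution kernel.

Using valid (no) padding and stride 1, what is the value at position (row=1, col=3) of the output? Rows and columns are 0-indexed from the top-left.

The receptive field on the input at this output position is [4 -4 0 / -1 5 -4 / -4 -2 0]. Elementwise product with the kernel and sum: 4·1 + -4·-1 + 0·1 + -1·1 + 5·-1 + -4·2 + 0·-1.

-6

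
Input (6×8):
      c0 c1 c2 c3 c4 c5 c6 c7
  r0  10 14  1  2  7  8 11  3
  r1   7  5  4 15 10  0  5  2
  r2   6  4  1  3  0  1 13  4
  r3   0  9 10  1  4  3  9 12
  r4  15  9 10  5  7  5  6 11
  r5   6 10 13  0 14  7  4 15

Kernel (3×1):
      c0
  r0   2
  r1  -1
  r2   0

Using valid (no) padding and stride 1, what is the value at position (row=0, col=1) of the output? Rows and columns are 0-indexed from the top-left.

23

The receptive field on the input at this output position is [14 / 5 / 4]. Elementwise product with the kernel and sum: 14·2 + 5·-1.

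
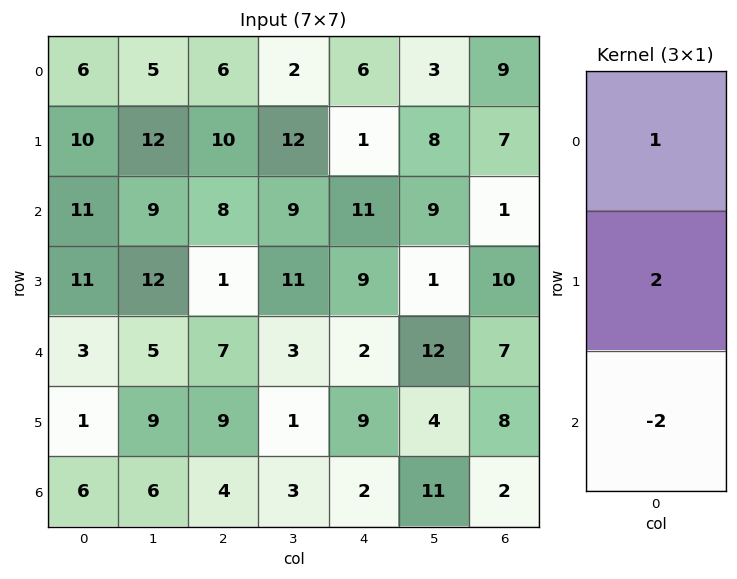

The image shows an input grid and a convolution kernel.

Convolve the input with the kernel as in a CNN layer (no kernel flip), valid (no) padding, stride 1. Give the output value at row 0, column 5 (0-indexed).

The receptive field on the input at this output position is [3 / 8 / 9]. Elementwise product with the kernel and sum: 3·1 + 8·2 + 9·-2.

1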